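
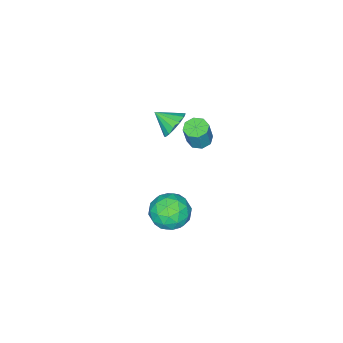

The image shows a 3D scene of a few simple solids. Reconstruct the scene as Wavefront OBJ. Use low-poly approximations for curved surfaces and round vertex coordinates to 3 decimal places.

v 2.905 3.714 -1.165
v 3.397 3.938 -2.018
v 3.083 2.122 -1.482
v 3.575 2.346 -2.335
v 4.003 2.536 -1.441
v 3.893 3.52 -1.245
v 2.587 2.54 -2.255
v 2.477 3.524 -2.059
v 3.2 3.213 -2.692
v 4.075 3.211 -2.188
v 2.405 2.849 -1.312
v 3.28 2.847 -0.808
v 3.135 3.966 -1.564
v 3.345 2.094 -1.936
v 3.596 2.206 -1.411
v 3.885 2.338 -1.912
v 3.427 3.72 -1.109
v 3.716 3.852 -1.61
v 4.072 3.028 -1.271
v 2.764 2.208 -1.89
v 3.053 2.34 -2.391
v 2.595 3.722 -1.588
v 2.884 3.854 -2.089
v 2.408 3.032 -2.229
v 3.309 3.672 -2.461
v 3.413 2.736 -2.647
v 2.833 2.849 -2.6
v 2.768 3.428 -2.485
v 3.823 3.67 -2.165
v 3.928 2.734 -2.351
v 4.179 2.846 -1.826
v 4.114 3.424 -1.71
v 3.707 3.244 -2.561
v 2.552 3.326 -1.149
v 2.657 2.39 -1.335
v 2.366 2.636 -1.79
v 2.301 3.214 -1.674
v 3.067 3.324 -0.853
v 3.171 2.388 -1.039
v 3.712 2.632 -1.015
v 3.647 3.211 -0.9
v 2.773 2.816 -0.939
v -2.819 -0.251 -3.436
v -2.365 -0.672 -3.554
v -1.987 -0.609 -2.322
v -2.441 -0.189 -2.204
v -2.218 -0.218 -3.622
v -1.84 -0.155 -2.39
v -2.423 0.217 -3.581
v -2.045 0.28 -2.349
v -2.86 0.377 -3.455
v -2.482 0.44 -2.224
v -3.273 0.169 -3.318
v -2.895 0.232 -2.086
v -3.42 -0.285 -3.25
v -3.042 -0.222 -2.018
v -3.215 -0.72 -3.291
v -2.837 -0.657 -2.059
v -2.778 -0.88 -3.416
v -2.4 -0.817 -2.185
v -1.938 -1.04 -2.178
v -1.365 -1.209 -2.74
v -1.622 -2.02 -1.562
v -1.169 -0.965 -2.453
v -1.179 -0.742 -2.092
v -1.392 -0.598 -1.755
v -1.751 -0.573 -1.531
v -2.161 -0.673 -1.48
v -2.51 -0.871 -1.616
v -2.707 -1.114 -1.903
v -2.697 -1.338 -2.264
v -2.484 -1.482 -2.602
v -2.124 -1.507 -2.826
v -1.715 -1.407 -2.877
f 1 38 17
f 38 12 41
f 17 41 6
f 38 41 17
f 1 17 13
f 17 6 18
f 13 18 2
f 17 18 13
f 1 13 22
f 13 2 23
f 22 23 8
f 13 23 22
f 1 22 34
f 22 8 37
f 34 37 11
f 22 37 34
f 1 34 38
f 34 11 42
f 38 42 12
f 34 42 38
f 2 18 29
f 18 6 32
f 29 32 10
f 18 32 29
f 6 41 19
f 41 12 40
f 19 40 5
f 41 40 19
f 12 42 39
f 42 11 35
f 39 35 3
f 42 35 39
f 11 37 36
f 37 8 24
f 36 24 7
f 37 24 36
f 8 23 28
f 23 2 25
f 28 25 9
f 23 25 28
f 4 30 16
f 30 10 31
f 16 31 5
f 30 31 16
f 4 16 14
f 16 5 15
f 14 15 3
f 16 15 14
f 4 14 21
f 14 3 20
f 21 20 7
f 14 20 21
f 4 21 26
f 21 7 27
f 26 27 9
f 21 27 26
f 4 26 30
f 26 9 33
f 30 33 10
f 26 33 30
f 5 31 19
f 31 10 32
f 19 32 6
f 31 32 19
f 3 15 39
f 15 5 40
f 39 40 12
f 15 40 39
f 7 20 36
f 20 3 35
f 36 35 11
f 20 35 36
f 9 27 28
f 27 7 24
f 28 24 8
f 27 24 28
f 10 33 29
f 33 9 25
f 29 25 2
f 33 25 29
f 44 43 47
f 44 47 45
f 45 47 48
f 45 48 46
f 47 43 49
f 47 49 48
f 48 49 50
f 48 50 46
f 49 43 51
f 49 51 50
f 50 51 52
f 50 52 46
f 51 43 53
f 51 53 52
f 52 53 54
f 52 54 46
f 53 43 55
f 53 55 54
f 54 55 56
f 54 56 46
f 55 43 57
f 55 57 56
f 56 57 58
f 56 58 46
f 57 43 59
f 57 59 58
f 58 59 60
f 58 60 46
f 59 43 44
f 59 44 60
f 60 44 45
f 60 45 46
f 62 61 64
f 62 64 63
f 64 61 65
f 64 65 63
f 65 61 66
f 65 66 63
f 66 61 67
f 66 67 63
f 67 61 68
f 67 68 63
f 68 61 69
f 68 69 63
f 69 61 70
f 69 70 63
f 70 61 71
f 70 71 63
f 71 61 72
f 71 72 63
f 72 61 73
f 72 73 63
f 73 61 74
f 73 74 63
f 74 61 62
f 74 62 63



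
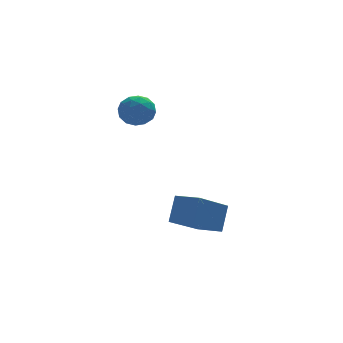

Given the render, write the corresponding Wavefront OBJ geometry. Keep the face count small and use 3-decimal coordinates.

v -0.679 -0.835 1.072
v -0.116 -0.386 1.418
v 0.236 -1.514 0.462
v 0.799 -1.065 0.808
v 0.368 -1.573 1.248
v -0.198 -1.153 1.625
v 0.318 -0.747 0.255
v -0.248 -0.327 0.632
v 0.501 -0.331 0.912
v 0.531 -0.842 1.526
v -0.411 -1.058 0.354
v -0.381 -1.569 0.968
v -0.478 -0.551 1.299
v 0.598 -1.349 0.581
v 0.344 -1.648 0.84
v 0.676 -1.384 1.043
v -0.526 -1.002 1.421
v -0.195 -0.738 1.624
v 0.089 -1.436 1.524
v 0.315 -1.162 0.256
v 0.646 -0.898 0.459
v -0.556 -0.516 0.837
v -0.224 -0.252 1.04
v 0.031 -0.464 0.356
v 0.215 -0.255 1.205
v 0.754 -0.654 0.846
v 0.471 -0.467 0.521
v 0.138 -0.22 0.743
v 0.234 -0.555 1.566
v 0.772 -0.954 1.207
v 0.518 -1.253 1.466
v 0.185 -1.006 1.688
v 0.596 -0.523 1.269
v -0.652 -0.946 0.673
v -0.114 -1.345 0.314
v -0.065 -0.894 0.192
v -0.398 -0.647 0.414
v -0.634 -1.246 1.034
v -0.095 -1.645 0.675
v -0.018 -1.68 1.137
v -0.351 -1.433 1.359
v -0.476 -1.377 0.611
v 1.096 -5.028 -3.498
v 1.53 -4.432 -2.439
v 0.389 -4.145 -3.705
v 0.823 -3.549 -2.647
v 2.537 -4.131 -4.593
v 2.971 -3.535 -3.535
v 1.83 -3.248 -4.801
v 2.264 -2.652 -3.742
f 1 38 17
f 38 12 41
f 17 41 6
f 38 41 17
f 1 17 13
f 17 6 18
f 13 18 2
f 17 18 13
f 1 13 22
f 13 2 23
f 22 23 8
f 13 23 22
f 1 22 34
f 22 8 37
f 34 37 11
f 22 37 34
f 1 34 38
f 34 11 42
f 38 42 12
f 34 42 38
f 2 18 29
f 18 6 32
f 29 32 10
f 18 32 29
f 6 41 19
f 41 12 40
f 19 40 5
f 41 40 19
f 12 42 39
f 42 11 35
f 39 35 3
f 42 35 39
f 11 37 36
f 37 8 24
f 36 24 7
f 37 24 36
f 8 23 28
f 23 2 25
f 28 25 9
f 23 25 28
f 4 30 16
f 30 10 31
f 16 31 5
f 30 31 16
f 4 16 14
f 16 5 15
f 14 15 3
f 16 15 14
f 4 14 21
f 14 3 20
f 21 20 7
f 14 20 21
f 4 21 26
f 21 7 27
f 26 27 9
f 21 27 26
f 4 26 30
f 26 9 33
f 30 33 10
f 26 33 30
f 5 31 19
f 31 10 32
f 19 32 6
f 31 32 19
f 3 15 39
f 15 5 40
f 39 40 12
f 15 40 39
f 7 20 36
f 20 3 35
f 36 35 11
f 20 35 36
f 9 27 28
f 27 7 24
f 28 24 8
f 27 24 28
f 10 33 29
f 33 9 25
f 29 25 2
f 33 25 29
f 44 46 43
f 47 44 43
f 43 46 45
f 45 47 43
f 44 50 46
f 48 44 47
f 48 50 44
f 46 50 45
f 49 47 45
f 45 50 49
f 49 48 47
f 50 48 49



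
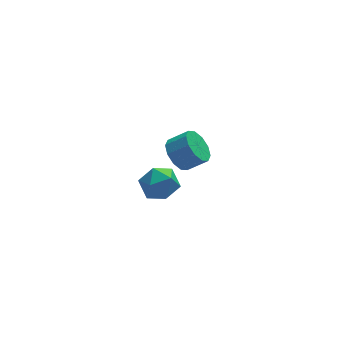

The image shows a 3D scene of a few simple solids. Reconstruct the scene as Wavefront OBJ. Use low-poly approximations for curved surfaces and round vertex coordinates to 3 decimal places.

v 2.43 2.793 -2.086
v 2.911 2.678 -2.74
v 3.712 2.431 -2.107
v 3.23 2.547 -1.454
v 2.95 3.164 -2.601
v 3.751 2.917 -1.968
v 2.791 3.508 -2.264
v 3.591 3.261 -1.632
v 2.493 3.579 -1.86
v 3.294 3.332 -1.228
v 2.171 3.35 -1.543
v 2.972 3.103 -0.91
v 1.948 2.909 -1.433
v 2.749 2.662 -0.8
v 1.909 2.423 -1.572
v 2.71 2.176 -0.939
v 2.069 2.079 -1.908
v 2.869 1.832 -1.276
v 2.366 2.008 -2.312
v 3.167 1.761 -1.68
v 2.688 2.237 -2.63
v 3.489 1.99 -1.997
v 0.066 -1.754 0.62
v 0.888 -1.679 0.784
v -0.068 -2.601 1.676
v 0.754 -2.526 1.84
v 0.238 -1.873 1.964
v 0.321 -1.349 1.312
v 0.499 -2.931 1.148
v 0.582 -2.407 0.496
v 1.155 -2.406 1.111
v 0.994 -1.752 1.615
v -0.174 -2.528 0.845
v -0.335 -1.874 1.349
f 2 1 5
f 2 5 3
f 3 5 6
f 3 6 4
f 5 1 7
f 5 7 6
f 6 7 8
f 6 8 4
f 7 1 9
f 7 9 8
f 8 9 10
f 8 10 4
f 9 1 11
f 9 11 10
f 10 11 12
f 10 12 4
f 11 1 13
f 11 13 12
f 12 13 14
f 12 14 4
f 13 1 15
f 13 15 14
f 14 15 16
f 14 16 4
f 15 1 17
f 15 17 16
f 16 17 18
f 16 18 4
f 17 1 19
f 17 19 18
f 18 19 20
f 18 20 4
f 19 1 21
f 19 21 20
f 20 21 22
f 20 22 4
f 21 1 2
f 21 2 22
f 22 2 3
f 22 3 4
f 23 34 28
f 23 28 24
f 23 24 30
f 23 30 33
f 23 33 34
f 24 28 32
f 28 34 27
f 34 33 25
f 33 30 29
f 30 24 31
f 26 32 27
f 26 27 25
f 26 25 29
f 26 29 31
f 26 31 32
f 27 32 28
f 25 27 34
f 29 25 33
f 31 29 30
f 32 31 24



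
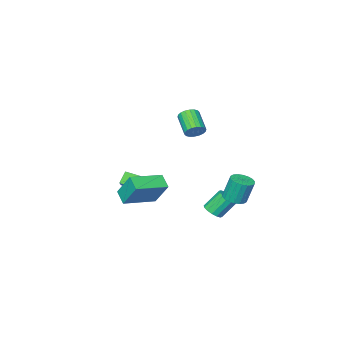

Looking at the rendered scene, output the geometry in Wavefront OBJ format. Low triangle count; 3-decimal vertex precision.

v 0.891 -0.092 -1.439
v 0.74 0.92 0.09
v 1.086 0.743 -1.972
v 0.935 1.755 -0.443
v 2.925 -0.335 -1.077
v 2.774 0.677 0.452
v 3.12 0.5 -1.61
v 2.969 1.512 -0.081
v -3.691 1.873 -2.793
v -3.019 2.171 -2.715
v -3.336 2.486 -1.189
v -4.009 2.187 -1.267
v -3.203 2.428 -2.806
v -3.52 2.743 -1.28
v -3.483 2.575 -2.895
v -3.801 2.89 -1.369
v -3.805 2.584 -2.963
v -4.123 2.899 -1.438
v -4.105 2.451 -2.998
v -4.422 2.766 -1.472
v -4.322 2.204 -2.992
v -4.64 2.519 -1.467
v -4.415 1.891 -2.947
v -4.732 2.206 -1.421
v -4.364 1.574 -2.871
v -4.681 1.889 -1.345
v -4.18 1.317 -2.78
v -4.497 1.632 -1.254
v -3.899 1.17 -2.691
v -4.217 1.485 -1.165
v -3.577 1.161 -2.622
v -3.895 1.476 -1.097
v -3.278 1.294 -2.588
v -3.595 1.609 -1.062
v -3.06 1.541 -2.593
v -3.378 1.856 -1.068
v -2.968 1.854 -2.639
v -3.285 2.169 -1.113
v 0.119 -1.853 -1.532
v 0.579 -1.343 -0.998
v 0.675 -1.656 -2.199
v 1.135 -1.147 -1.665
v 0.665 -2.593 -1.295
v 1.125 -2.084 -0.761
v 1.221 -2.397 -1.962
v 1.681 -1.887 -1.428
v -3.286 0.397 -4.394
v -2.776 0.255 -3.984
v -3.583 0.66 -2.837
v -4.094 0.803 -3.246
v -2.731 0.588 -4.07
v -3.539 0.993 -2.923
v -2.836 0.87 -4.243
v -3.643 1.275 -3.096
v -3.061 1.025 -4.456
v -3.868 1.43 -3.309
v -3.346 1.012 -4.653
v -4.154 1.417 -3.506
v -3.616 0.835 -4.78
v -4.423 1.24 -3.633
v -3.797 0.54 -4.803
v -4.604 0.945 -3.656
v -3.841 0.207 -4.717
v -4.649 0.612 -3.57
v -3.737 -0.075 -4.544
v -4.544 0.33 -3.397
v -3.512 -0.23 -4.331
v -4.319 0.175 -3.184
v -3.226 -0.217 -4.134
v -4.034 0.188 -2.987
v -2.957 -0.04 -4.007
v -3.764 0.365 -2.86
v -0.898 1.804 3.354
v -0.347 1.811 3.66
v -0.771 0.622 4.451
v -1.322 0.616 4.146
v -0.509 1.975 3.819
v -0.933 0.786 4.611
v -0.747 2.105 3.887
v -1.172 0.917 4.678
v -1.016 2.176 3.849
v -1.441 0.987 4.641
v -1.261 2.173 3.713
v -1.686 0.984 4.505
v -1.435 2.097 3.506
v -1.859 0.908 4.298
v -1.501 1.963 3.269
v -1.926 0.774 4.061
v -1.449 1.798 3.049
v -1.873 0.609 3.84
v -1.287 1.634 2.889
v -1.711 0.445 3.681
v -1.048 1.503 2.822
v -1.473 0.315 3.613
v -0.779 1.433 2.859
v -1.204 0.244 3.651
v -0.534 1.436 2.995
v -0.959 0.247 3.787
v -0.361 1.512 3.202
v -0.785 0.323 3.994
v -0.294 1.646 3.439
v -0.719 0.457 4.231
f 2 4 1
f 5 2 1
f 1 4 3
f 3 5 1
f 2 8 4
f 6 2 5
f 6 8 2
f 4 8 3
f 7 5 3
f 3 8 7
f 7 6 5
f 8 6 7
f 10 9 13
f 10 13 11
f 11 13 14
f 11 14 12
f 13 9 15
f 13 15 14
f 14 15 16
f 14 16 12
f 15 9 17
f 15 17 16
f 16 17 18
f 16 18 12
f 17 9 19
f 17 19 18
f 18 19 20
f 18 20 12
f 19 9 21
f 19 21 20
f 20 21 22
f 20 22 12
f 21 9 23
f 21 23 22
f 22 23 24
f 22 24 12
f 23 9 25
f 23 25 24
f 24 25 26
f 24 26 12
f 25 9 27
f 25 27 26
f 26 27 28
f 26 28 12
f 27 9 29
f 27 29 28
f 28 29 30
f 28 30 12
f 29 9 31
f 29 31 30
f 30 31 32
f 30 32 12
f 31 9 33
f 31 33 32
f 32 33 34
f 32 34 12
f 33 9 35
f 33 35 34
f 34 35 36
f 34 36 12
f 35 9 37
f 35 37 36
f 36 37 38
f 36 38 12
f 37 9 10
f 37 10 38
f 38 10 11
f 38 11 12
f 40 42 39
f 43 40 39
f 39 42 41
f 41 43 39
f 40 46 42
f 44 40 43
f 44 46 40
f 42 46 41
f 45 43 41
f 41 46 45
f 45 44 43
f 46 44 45
f 48 47 51
f 48 51 49
f 49 51 52
f 49 52 50
f 51 47 53
f 51 53 52
f 52 53 54
f 52 54 50
f 53 47 55
f 53 55 54
f 54 55 56
f 54 56 50
f 55 47 57
f 55 57 56
f 56 57 58
f 56 58 50
f 57 47 59
f 57 59 58
f 58 59 60
f 58 60 50
f 59 47 61
f 59 61 60
f 60 61 62
f 60 62 50
f 61 47 63
f 61 63 62
f 62 63 64
f 62 64 50
f 63 47 65
f 63 65 64
f 64 65 66
f 64 66 50
f 65 47 67
f 65 67 66
f 66 67 68
f 66 68 50
f 67 47 69
f 67 69 68
f 68 69 70
f 68 70 50
f 69 47 71
f 69 71 70
f 70 71 72
f 70 72 50
f 71 47 48
f 71 48 72
f 72 48 49
f 72 49 50
f 74 73 77
f 74 77 75
f 75 77 78
f 75 78 76
f 77 73 79
f 77 79 78
f 78 79 80
f 78 80 76
f 79 73 81
f 79 81 80
f 80 81 82
f 80 82 76
f 81 73 83
f 81 83 82
f 82 83 84
f 82 84 76
f 83 73 85
f 83 85 84
f 84 85 86
f 84 86 76
f 85 73 87
f 85 87 86
f 86 87 88
f 86 88 76
f 87 73 89
f 87 89 88
f 88 89 90
f 88 90 76
f 89 73 91
f 89 91 90
f 90 91 92
f 90 92 76
f 91 73 93
f 91 93 92
f 92 93 94
f 92 94 76
f 93 73 95
f 93 95 94
f 94 95 96
f 94 96 76
f 95 73 97
f 95 97 96
f 96 97 98
f 96 98 76
f 97 73 99
f 97 99 98
f 98 99 100
f 98 100 76
f 99 73 101
f 99 101 100
f 100 101 102
f 100 102 76
f 101 73 74
f 101 74 102
f 102 74 75
f 102 75 76



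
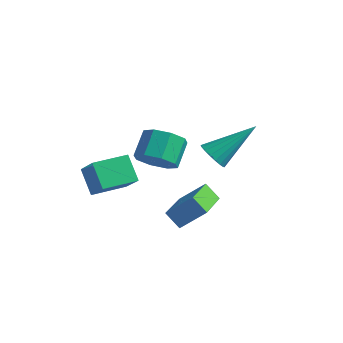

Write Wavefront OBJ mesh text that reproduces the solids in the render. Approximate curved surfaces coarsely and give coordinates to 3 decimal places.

v 0.825 -1.255 -1.289
v 1.379 -1.585 -0.72
v 1.089 -0.695 0.078
v 0.535 -0.365 -0.491
v 1.659 -1.139 -1.115
v 1.369 -0.249 -0.317
v 1.451 -0.761 -1.612
v 1.161 0.129 -0.814
v 0.876 -0.673 -1.92
v 0.586 0.217 -1.122
v 0.271 -0.925 -1.858
v -0.019 -0.035 -1.06
v -0.009 -1.371 -1.463
v -0.299 -0.481 -0.665
v 0.199 -1.749 -0.966
v -0.091 -0.859 -0.168
v 0.774 -1.837 -0.658
v 0.484 -0.947 0.14
v -0.957 -3.317 -1.414
v 0.003 -3.734 -0.469
v -0.416 -2.026 -1.393
v 0.543 -2.442 -0.448
v -0.203 -3.618 -2.312
v 0.756 -4.034 -1.367
v 0.337 -2.326 -2.291
v 1.297 -2.743 -1.346
v 2.711 -0.326 -0.674
v 3.18 -0.225 -1.111
v 3.569 1.086 0.574
v 2.978 -0.033 -1.189
v 2.723 0.1 -1.164
v 2.465 0.15 -1.042
v 2.256 0.105 -0.847
v 2.137 -0.026 -0.618
v 2.132 -0.215 -0.4
v 2.241 -0.427 -0.236
v 2.444 -0.618 -0.158
v 2.699 -0.752 -0.183
v 2.957 -0.801 -0.305
v 3.166 -0.756 -0.5
v 3.285 -0.626 -0.729
v 3.29 -0.436 -0.947
v 3.768 -4.184 -1.211
v 4.461 -3.571 -0.432
v 2.858 -2.353 -1.844
v 3.551 -1.74 -1.064
v 4.329 -4.1 -1.776
v 5.022 -3.487 -0.996
v 3.419 -2.269 -2.408
v 4.112 -1.656 -1.629
f 2 1 5
f 2 5 3
f 3 5 6
f 3 6 4
f 5 1 7
f 5 7 6
f 6 7 8
f 6 8 4
f 7 1 9
f 7 9 8
f 8 9 10
f 8 10 4
f 9 1 11
f 9 11 10
f 10 11 12
f 10 12 4
f 11 1 13
f 11 13 12
f 12 13 14
f 12 14 4
f 13 1 15
f 13 15 14
f 14 15 16
f 14 16 4
f 15 1 17
f 15 17 16
f 16 17 18
f 16 18 4
f 17 1 2
f 17 2 18
f 18 2 3
f 18 3 4
f 20 22 19
f 23 20 19
f 19 22 21
f 21 23 19
f 20 26 22
f 24 20 23
f 24 26 20
f 22 26 21
f 25 23 21
f 21 26 25
f 25 24 23
f 26 24 25
f 28 27 30
f 28 30 29
f 30 27 31
f 30 31 29
f 31 27 32
f 31 32 29
f 32 27 33
f 32 33 29
f 33 27 34
f 33 34 29
f 34 27 35
f 34 35 29
f 35 27 36
f 35 36 29
f 36 27 37
f 36 37 29
f 37 27 38
f 37 38 29
f 38 27 39
f 38 39 29
f 39 27 40
f 39 40 29
f 40 27 41
f 40 41 29
f 41 27 42
f 41 42 29
f 42 27 28
f 42 28 29
f 44 46 43
f 47 44 43
f 43 46 45
f 45 47 43
f 44 50 46
f 48 44 47
f 48 50 44
f 46 50 45
f 49 47 45
f 45 50 49
f 49 48 47
f 50 48 49



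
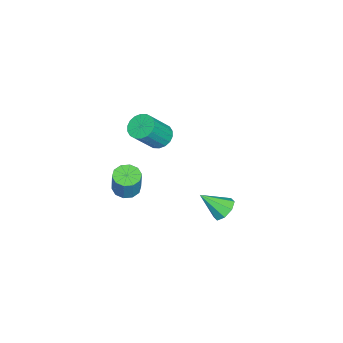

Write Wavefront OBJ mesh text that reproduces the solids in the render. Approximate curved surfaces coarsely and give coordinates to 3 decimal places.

v 0.703 4.145 -2.087
v 1.502 4.359 -2.011
v 0.937 2.855 -0.913
v 1.127 4.666 -1.6
v 0.504 4.668 -1.474
v -0.002 4.363 -1.708
v -0.095 3.931 -2.164
v 0.279 3.624 -2.575
v 0.902 3.622 -2.701
v 1.408 3.926 -2.467
v 2.746 -0.707 0.571
v 3.31 -0.223 0.335
v 3.778 -0.048 1.813
v 3.214 -0.533 2.049
v 2.917 0.04 0.429
v 3.385 0.215 1.907
v 2.459 0.018 0.577
v 2.926 0.192 2.054
v 2.11 -0.282 0.722
v 2.578 -0.107 2.2
v 2.004 -0.744 0.81
v 2.472 -0.569 2.288
v 2.182 -1.192 0.807
v 2.65 -1.017 2.285
v 2.575 -1.455 0.713
v 3.043 -1.28 2.191
v 3.034 -1.432 0.566
v 3.501 -1.258 2.043
v 3.382 -1.133 0.42
v 3.85 -0.958 1.898
v 3.488 -0.671 0.332
v 3.956 -0.496 1.81
v -4.399 -0.772 -1.143
v -3.721 -0.935 -1.68
v -2.602 -1.692 -0.033
v -3.281 -1.528 0.503
v -3.65 -0.569 -1.559
v -2.532 -1.326 0.088
v -3.728 -0.243 -1.357
v -2.61 -1 0.29
v -3.939 -0.022 -1.112
v -2.82 -0.779 0.535
v -4.241 0.051 -0.873
v -3.122 -0.706 0.774
v -4.574 -0.039 -0.688
v -3.456 -0.796 0.959
v -4.873 -0.274 -0.593
v -3.754 -1.031 1.054
v -5.078 -0.608 -0.607
v -3.959 -1.365 1.04
v -5.148 -0.974 -0.728
v -4.03 -1.731 0.919
v -5.07 -1.3 -0.93
v -3.952 -2.057 0.717
v -4.86 -1.521 -1.175
v -3.741 -2.278 0.472
v -4.558 -1.594 -1.414
v -3.439 -2.351 0.233
v -4.224 -1.504 -1.599
v -3.106 -2.261 0.048
v -3.926 -1.269 -1.694
v -2.807 -2.026 -0.047
f 2 1 4
f 2 4 3
f 4 1 5
f 4 5 3
f 5 1 6
f 5 6 3
f 6 1 7
f 6 7 3
f 7 1 8
f 7 8 3
f 8 1 9
f 8 9 3
f 9 1 10
f 9 10 3
f 10 1 2
f 10 2 3
f 12 11 15
f 12 15 13
f 13 15 16
f 13 16 14
f 15 11 17
f 15 17 16
f 16 17 18
f 16 18 14
f 17 11 19
f 17 19 18
f 18 19 20
f 18 20 14
f 19 11 21
f 19 21 20
f 20 21 22
f 20 22 14
f 21 11 23
f 21 23 22
f 22 23 24
f 22 24 14
f 23 11 25
f 23 25 24
f 24 25 26
f 24 26 14
f 25 11 27
f 25 27 26
f 26 27 28
f 26 28 14
f 27 11 29
f 27 29 28
f 28 29 30
f 28 30 14
f 29 11 31
f 29 31 30
f 30 31 32
f 30 32 14
f 31 11 12
f 31 12 32
f 32 12 13
f 32 13 14
f 34 33 37
f 34 37 35
f 35 37 38
f 35 38 36
f 37 33 39
f 37 39 38
f 38 39 40
f 38 40 36
f 39 33 41
f 39 41 40
f 40 41 42
f 40 42 36
f 41 33 43
f 41 43 42
f 42 43 44
f 42 44 36
f 43 33 45
f 43 45 44
f 44 45 46
f 44 46 36
f 45 33 47
f 45 47 46
f 46 47 48
f 46 48 36
f 47 33 49
f 47 49 48
f 48 49 50
f 48 50 36
f 49 33 51
f 49 51 50
f 50 51 52
f 50 52 36
f 51 33 53
f 51 53 52
f 52 53 54
f 52 54 36
f 53 33 55
f 53 55 54
f 54 55 56
f 54 56 36
f 55 33 57
f 55 57 56
f 56 57 58
f 56 58 36
f 57 33 59
f 57 59 58
f 58 59 60
f 58 60 36
f 59 33 61
f 59 61 60
f 60 61 62
f 60 62 36
f 61 33 34
f 61 34 62
f 62 34 35
f 62 35 36



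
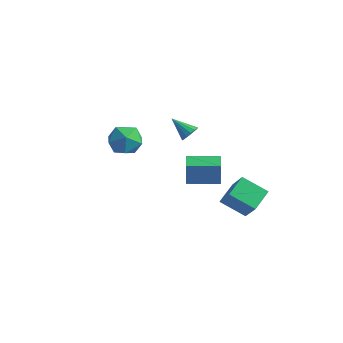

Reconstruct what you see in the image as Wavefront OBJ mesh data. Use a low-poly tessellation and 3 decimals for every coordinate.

v 2.174 -1.577 2.846
v 2.252 -1.68 4.25
v 3.477 -0.548 2.849
v 3.555 -0.651 4.253
v 2.705 -2.249 2.767
v 2.783 -2.352 4.171
v 4.008 -1.22 2.77
v 4.086 -1.323 4.174
v -0.172 1.675 2.814
v 0.086 1.923 3.245
v -1.288 1.565 3.546
v -0.034 2.14 3.094
v -0.191 2.232 2.869
v -0.343 2.175 2.629
v -0.449 1.985 2.438
v -0.481 1.711 2.348
v -0.43 1.428 2.383
v -0.31 1.211 2.533
v -0.153 1.118 2.759
v -0.001 1.175 2.999
v 0.105 1.366 3.19
v 0.137 1.64 3.28
v 3.07 2.113 -2.245
v 1.759 1.657 -1.491
v 2.964 3.321 -1.698
v 1.653 2.865 -0.944
v 4.087 1.555 -0.816
v 2.776 1.099 -0.062
v 3.981 2.763 -0.269
v 2.67 2.307 0.485
v -3.957 1.085 1.932
v -3.047 0.884 2.42
v -3.653 -0.184 0.84
v -2.743 -0.385 1.328
v -3.655 -0.585 1.812
v -3.843 0.199 2.487
v -2.857 0.501 0.773
v -3.045 1.285 1.448
v -2.368 0.522 1.703
v -2.861 -0.148 2.346
v -3.839 0.848 0.914
v -4.332 0.178 1.557
f 2 4 1
f 5 2 1
f 1 4 3
f 3 5 1
f 2 8 4
f 6 2 5
f 6 8 2
f 4 8 3
f 7 5 3
f 3 8 7
f 7 6 5
f 8 6 7
f 10 9 12
f 10 12 11
f 12 9 13
f 12 13 11
f 13 9 14
f 13 14 11
f 14 9 15
f 14 15 11
f 15 9 16
f 15 16 11
f 16 9 17
f 16 17 11
f 17 9 18
f 17 18 11
f 18 9 19
f 18 19 11
f 19 9 20
f 19 20 11
f 20 9 21
f 20 21 11
f 21 9 22
f 21 22 11
f 22 9 10
f 22 10 11
f 24 26 23
f 27 24 23
f 23 26 25
f 25 27 23
f 24 30 26
f 28 24 27
f 28 30 24
f 26 30 25
f 29 27 25
f 25 30 29
f 29 28 27
f 30 28 29
f 31 42 36
f 31 36 32
f 31 32 38
f 31 38 41
f 31 41 42
f 32 36 40
f 36 42 35
f 42 41 33
f 41 38 37
f 38 32 39
f 34 40 35
f 34 35 33
f 34 33 37
f 34 37 39
f 34 39 40
f 35 40 36
f 33 35 42
f 37 33 41
f 39 37 38
f 40 39 32



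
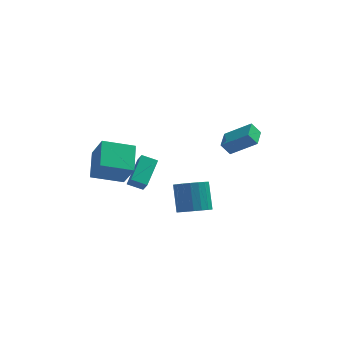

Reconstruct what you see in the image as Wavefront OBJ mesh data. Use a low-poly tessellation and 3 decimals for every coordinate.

v -4.609 -2.053 0.697
v -4.648 -0.362 1.563
v -2.755 -1.702 0.096
v -2.794 -0.012 0.962
v -3.946 -2.848 2.278
v -3.985 -1.158 3.144
v -2.092 -2.498 1.677
v -2.131 -0.807 2.543
v 1.258 -2.56 -1.57
v 1.714 -1.797 -2.071
v 1.458 -0.658 -0.572
v 1.002 -1.42 -0.07
v 1.277 -1.746 -2.184
v 1.021 -0.607 -0.685
v 0.837 -1.856 -2.176
v 0.581 -0.717 -0.677
v 0.48 -2.105 -2.048
v 0.224 -0.966 -0.549
v 0.277 -2.444 -1.824
v 0.021 -1.305 -0.325
v 0.269 -2.807 -1.551
v 0.013 -1.667 -0.052
v 0.456 -3.12 -1.281
v 0.2 -1.981 0.218
v 0.802 -3.322 -1.068
v 0.546 -2.183 0.431
v 1.239 -3.373 -0.955
v 0.983 -2.234 0.544
v 1.679 -3.263 -0.963
v 1.423 -2.124 0.536
v 2.036 -3.014 -1.091
v 1.78 -1.875 0.408
v 2.239 -2.675 -1.315
v 1.983 -1.536 0.184
v 2.247 -2.313 -1.588
v 1.991 -1.173 -0.089
v 2.06 -1.999 -1.858
v 1.804 -0.86 -0.359
v -2.775 0.44 -1.632
v -2.502 -0.03 -0.889
v -2.267 2.18 -0.717
v -1.994 1.71 0.025
v -1.826 0.37 -2.025
v -1.553 -0.1 -1.283
v -1.318 2.11 -1.111
v -1.045 1.64 -0.368
v 3.119 1.54 0.415
v 2.566 1.547 1.15
v 3.294 2.802 0.535
v 2.742 2.809 1.271
v 4.678 1.211 1.589
v 4.126 1.218 2.325
v 4.854 2.473 1.71
v 4.301 2.48 2.445
f 2 4 1
f 5 2 1
f 1 4 3
f 3 5 1
f 2 8 4
f 6 2 5
f 6 8 2
f 4 8 3
f 7 5 3
f 3 8 7
f 7 6 5
f 8 6 7
f 10 9 13
f 10 13 11
f 11 13 14
f 11 14 12
f 13 9 15
f 13 15 14
f 14 15 16
f 14 16 12
f 15 9 17
f 15 17 16
f 16 17 18
f 16 18 12
f 17 9 19
f 17 19 18
f 18 19 20
f 18 20 12
f 19 9 21
f 19 21 20
f 20 21 22
f 20 22 12
f 21 9 23
f 21 23 22
f 22 23 24
f 22 24 12
f 23 9 25
f 23 25 24
f 24 25 26
f 24 26 12
f 25 9 27
f 25 27 26
f 26 27 28
f 26 28 12
f 27 9 29
f 27 29 28
f 28 29 30
f 28 30 12
f 29 9 31
f 29 31 30
f 30 31 32
f 30 32 12
f 31 9 33
f 31 33 32
f 32 33 34
f 32 34 12
f 33 9 35
f 33 35 34
f 34 35 36
f 34 36 12
f 35 9 37
f 35 37 36
f 36 37 38
f 36 38 12
f 37 9 10
f 37 10 38
f 38 10 11
f 38 11 12
f 40 42 39
f 43 40 39
f 39 42 41
f 41 43 39
f 40 46 42
f 44 40 43
f 44 46 40
f 42 46 41
f 45 43 41
f 41 46 45
f 45 44 43
f 46 44 45
f 48 50 47
f 51 48 47
f 47 50 49
f 49 51 47
f 48 54 50
f 52 48 51
f 52 54 48
f 50 54 49
f 53 51 49
f 49 54 53
f 53 52 51
f 54 52 53



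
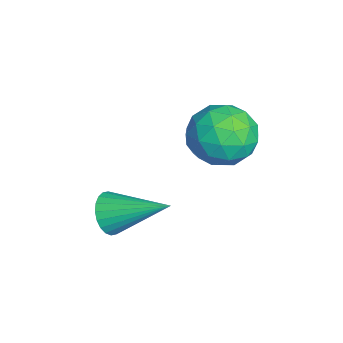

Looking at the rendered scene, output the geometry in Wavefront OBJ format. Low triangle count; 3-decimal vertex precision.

v 0.364 0.109 0.515
v 1.053 0.404 -0.238
v 1.507 -1.024 1.118
v 2.196 -0.729 0.365
v 1.951 -0.06 1.152
v 1.245 0.64 0.78
v 1.315 -1.26 0.1
v 0.609 -0.56 -0.272
v 1.64 -0.443 -0.494
v 2.034 0.299 0.156
v 0.526 -0.919 0.724
v 0.92 -0.177 1.374
v 0.608 0.356 0.086
v 1.952 -0.976 0.794
v 1.808 -0.583 1.257
v 2.213 -0.409 0.814
v 0.721 0.495 0.684
v 1.126 0.668 0.241
v 1.654 0.396 1.058
v 1.434 -1.288 0.639
v 1.839 -1.115 0.196
v 0.347 -0.211 0.066
v 0.752 -0.037 -0.377
v 0.906 -1.016 -0.178
v 1.358 0.031 -0.507
v 2.03 -0.635 -0.153
v 1.512 -0.947 -0.309
v 1.097 -0.535 -0.527
v 1.59 0.468 -0.125
v 2.261 -0.198 0.229
v 2.118 0.195 0.691
v 1.703 0.607 0.473
v 1.935 -0.03 -0.276
v 0.299 -0.422 0.651
v 0.97 -1.088 1.005
v 0.857 -1.227 0.407
v 0.442 -0.815 0.189
v 0.53 0.015 1.033
v 1.202 -0.651 1.387
v 1.463 -0.085 1.407
v 1.048 0.327 1.189
v 0.625 -0.59 1.156
v 1.66 -3.35 -2.458
v 2.21 -3.33 -2.906
v 2.3 -1.73 -1.602
v 2.022 -3.182 -3.045
v 1.779 -3.06 -3.095
v 1.517 -2.981 -3.048
v 1.278 -2.959 -2.911
v 1.096 -2.996 -2.705
v 1 -3.087 -2.461
v 1.005 -3.218 -2.217
v 1.11 -3.369 -2.01
v 1.298 -3.517 -1.87
v 1.541 -3.639 -1.821
v 1.803 -3.718 -1.868
v 2.043 -3.74 -2.005
v 2.224 -3.703 -2.211
v 2.32 -3.612 -2.454
v 2.315 -3.481 -2.698
f 1 38 17
f 38 12 41
f 17 41 6
f 38 41 17
f 1 17 13
f 17 6 18
f 13 18 2
f 17 18 13
f 1 13 22
f 13 2 23
f 22 23 8
f 13 23 22
f 1 22 34
f 22 8 37
f 34 37 11
f 22 37 34
f 1 34 38
f 34 11 42
f 38 42 12
f 34 42 38
f 2 18 29
f 18 6 32
f 29 32 10
f 18 32 29
f 6 41 19
f 41 12 40
f 19 40 5
f 41 40 19
f 12 42 39
f 42 11 35
f 39 35 3
f 42 35 39
f 11 37 36
f 37 8 24
f 36 24 7
f 37 24 36
f 8 23 28
f 23 2 25
f 28 25 9
f 23 25 28
f 4 30 16
f 30 10 31
f 16 31 5
f 30 31 16
f 4 16 14
f 16 5 15
f 14 15 3
f 16 15 14
f 4 14 21
f 14 3 20
f 21 20 7
f 14 20 21
f 4 21 26
f 21 7 27
f 26 27 9
f 21 27 26
f 4 26 30
f 26 9 33
f 30 33 10
f 26 33 30
f 5 31 19
f 31 10 32
f 19 32 6
f 31 32 19
f 3 15 39
f 15 5 40
f 39 40 12
f 15 40 39
f 7 20 36
f 20 3 35
f 36 35 11
f 20 35 36
f 9 27 28
f 27 7 24
f 28 24 8
f 27 24 28
f 10 33 29
f 33 9 25
f 29 25 2
f 33 25 29
f 44 43 46
f 44 46 45
f 46 43 47
f 46 47 45
f 47 43 48
f 47 48 45
f 48 43 49
f 48 49 45
f 49 43 50
f 49 50 45
f 50 43 51
f 50 51 45
f 51 43 52
f 51 52 45
f 52 43 53
f 52 53 45
f 53 43 54
f 53 54 45
f 54 43 55
f 54 55 45
f 55 43 56
f 55 56 45
f 56 43 57
f 56 57 45
f 57 43 58
f 57 58 45
f 58 43 59
f 58 59 45
f 59 43 60
f 59 60 45
f 60 43 44
f 60 44 45



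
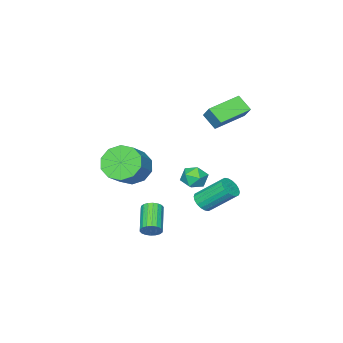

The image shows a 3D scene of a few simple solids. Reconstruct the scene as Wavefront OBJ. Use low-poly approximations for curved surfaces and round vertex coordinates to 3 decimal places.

v -2.474 0.93 3.19
v -2.481 0.136 3.847
v -2.233 1.541 3.931
v -2.24 0.747 4.588
v -0.68 0.633 2.852
v -0.687 -0.161 3.509
v -0.439 1.244 3.593
v -0.446 0.45 4.25
v -1.191 -0.608 -3.014
v -0.654 -0.248 -3.077
v -1.331 0.988 -1.789
v -1.869 0.628 -1.726
v -0.83 -0.136 -3.277
v -1.507 1.1 -1.989
v -1.078 -0.118 -3.425
v -1.755 1.119 -2.137
v -1.348 -0.196 -3.492
v -2.025 1.04 -2.203
v -1.588 -0.357 -3.464
v -2.265 0.88 -2.175
v -1.748 -0.567 -3.347
v -2.425 0.67 -2.058
v -1.799 -0.785 -3.164
v -2.476 0.452 -1.875
v -1.729 -0.968 -2.951
v -2.406 0.268 -1.663
v -1.553 -1.08 -2.751
v -2.23 0.156 -1.463
v -1.305 -1.099 -2.603
v -1.982 0.138 -1.315
v -1.035 -1.02 -2.537
v -1.712 0.216 -1.248
v -0.795 -0.86 -2.565
v -1.472 0.377 -1.276
v -0.635 -0.65 -2.682
v -1.312 0.587 -1.393
v -0.584 -0.432 -2.865
v -1.261 0.805 -1.576
v 2.723 -1.614 0.694
v 3.2 -1.135 -0.123
v 4.395 -0.667 0.85
v 3.917 -1.146 1.666
v 2.799 -0.701 0.16
v 3.994 -0.233 1.133
v 2.369 -0.616 0.647
v 3.564 -0.148 1.62
v 2.074 -0.912 1.152
v 3.269 -0.444 2.125
v 2.027 -1.476 1.481
v 3.221 -1.008 2.454
v 2.245 -2.093 1.51
v 3.44 -1.625 2.483
v 2.646 -2.527 1.227
v 3.841 -2.059 2.2
v 3.076 -2.612 0.74
v 4.271 -2.144 1.713
v 3.371 -2.316 0.235
v 4.566 -1.848 1.208
v 3.419 -1.752 -0.094
v 4.613 -1.284 0.879
v 1.141 1.929 0.916
v 1.572 2.012 0.325
v 1.668 0.888 1.155
v 2.099 0.971 0.564
v 2.188 1.41 1.148
v 1.862 2.053 1
v 1.378 0.847 0.48
v 1.052 1.49 0.332
v 1.718 1.343 0.055
v 2.218 1.69 0.468
v 1.022 1.21 1.012
v 1.522 1.557 1.425
v 3.979 0.911 -2.153
v 4.288 0.931 -1.699
v 3.25 -0.032 -0.952
v 2.941 -0.051 -1.407
v 4.134 1.119 -1.668
v 3.097 0.157 -0.922
v 3.95 1.267 -1.734
v 2.913 0.304 -0.988
v 3.772 1.344 -1.883
v 2.734 0.381 -1.137
v 3.634 1.335 -2.085
v 2.597 0.372 -1.339
v 3.565 1.242 -2.301
v 2.528 0.28 -1.555
v 3.578 1.084 -2.488
v 2.54 0.122 -1.741
v 3.67 0.892 -2.608
v 2.632 -0.071 -1.861
v 3.823 0.703 -2.638
v 2.786 -0.259 -1.892
v 4.007 0.556 -2.572
v 2.97 -0.407 -1.826
v 4.186 0.479 -2.423
v 3.148 -0.484 -1.677
v 4.323 0.488 -2.221
v 3.286 -0.475 -1.475
v 4.392 0.58 -2.005
v 3.355 -0.382 -1.259
v 4.38 0.738 -1.819
v 3.342 -0.224 -1.072
f 2 4 1
f 5 2 1
f 1 4 3
f 3 5 1
f 2 8 4
f 6 2 5
f 6 8 2
f 4 8 3
f 7 5 3
f 3 8 7
f 7 6 5
f 8 6 7
f 10 9 13
f 10 13 11
f 11 13 14
f 11 14 12
f 13 9 15
f 13 15 14
f 14 15 16
f 14 16 12
f 15 9 17
f 15 17 16
f 16 17 18
f 16 18 12
f 17 9 19
f 17 19 18
f 18 19 20
f 18 20 12
f 19 9 21
f 19 21 20
f 20 21 22
f 20 22 12
f 21 9 23
f 21 23 22
f 22 23 24
f 22 24 12
f 23 9 25
f 23 25 24
f 24 25 26
f 24 26 12
f 25 9 27
f 25 27 26
f 26 27 28
f 26 28 12
f 27 9 29
f 27 29 28
f 28 29 30
f 28 30 12
f 29 9 31
f 29 31 30
f 30 31 32
f 30 32 12
f 31 9 33
f 31 33 32
f 32 33 34
f 32 34 12
f 33 9 35
f 33 35 34
f 34 35 36
f 34 36 12
f 35 9 37
f 35 37 36
f 36 37 38
f 36 38 12
f 37 9 10
f 37 10 38
f 38 10 11
f 38 11 12
f 40 39 43
f 40 43 41
f 41 43 44
f 41 44 42
f 43 39 45
f 43 45 44
f 44 45 46
f 44 46 42
f 45 39 47
f 45 47 46
f 46 47 48
f 46 48 42
f 47 39 49
f 47 49 48
f 48 49 50
f 48 50 42
f 49 39 51
f 49 51 50
f 50 51 52
f 50 52 42
f 51 39 53
f 51 53 52
f 52 53 54
f 52 54 42
f 53 39 55
f 53 55 54
f 54 55 56
f 54 56 42
f 55 39 57
f 55 57 56
f 56 57 58
f 56 58 42
f 57 39 59
f 57 59 58
f 58 59 60
f 58 60 42
f 59 39 40
f 59 40 60
f 60 40 41
f 60 41 42
f 61 72 66
f 61 66 62
f 61 62 68
f 61 68 71
f 61 71 72
f 62 66 70
f 66 72 65
f 72 71 63
f 71 68 67
f 68 62 69
f 64 70 65
f 64 65 63
f 64 63 67
f 64 67 69
f 64 69 70
f 65 70 66
f 63 65 72
f 67 63 71
f 69 67 68
f 70 69 62
f 74 73 77
f 74 77 75
f 75 77 78
f 75 78 76
f 77 73 79
f 77 79 78
f 78 79 80
f 78 80 76
f 79 73 81
f 79 81 80
f 80 81 82
f 80 82 76
f 81 73 83
f 81 83 82
f 82 83 84
f 82 84 76
f 83 73 85
f 83 85 84
f 84 85 86
f 84 86 76
f 85 73 87
f 85 87 86
f 86 87 88
f 86 88 76
f 87 73 89
f 87 89 88
f 88 89 90
f 88 90 76
f 89 73 91
f 89 91 90
f 90 91 92
f 90 92 76
f 91 73 93
f 91 93 92
f 92 93 94
f 92 94 76
f 93 73 95
f 93 95 94
f 94 95 96
f 94 96 76
f 95 73 97
f 95 97 96
f 96 97 98
f 96 98 76
f 97 73 99
f 97 99 98
f 98 99 100
f 98 100 76
f 99 73 101
f 99 101 100
f 100 101 102
f 100 102 76
f 101 73 74
f 101 74 102
f 102 74 75
f 102 75 76



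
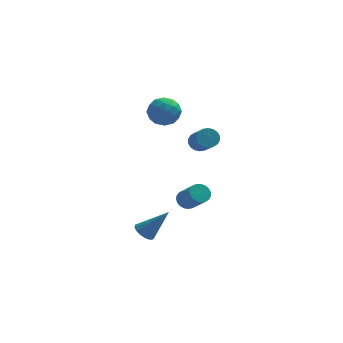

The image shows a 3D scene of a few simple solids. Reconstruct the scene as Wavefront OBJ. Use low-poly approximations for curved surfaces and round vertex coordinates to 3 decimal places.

v -0.582 0.131 2.068
v -0.284 0.56 2.488
v 0.12 -0.722 3.512
v -0.178 -1.151 3.092
v -0.564 0.552 2.588
v -0.161 -0.73 3.613
v -0.848 0.461 2.586
v -0.445 -0.821 3.611
v -1.079 0.305 2.481
v -0.676 -0.977 3.506
v -1.212 0.114 2.295
v -0.808 -1.168 3.319
v -1.22 -0.074 2.063
v -0.816 -1.356 3.087
v -1.101 -0.221 1.832
v -0.698 -1.503 2.856
v -0.88 -0.298 1.648
v -0.476 -1.58 2.672
v -0.599 -0.29 1.547
v -0.196 -1.572 2.572
v -0.315 -0.199 1.549
v 0.088 -1.481 2.574
v -0.084 -0.043 1.654
v 0.319 -1.325 2.679
v 0.048 0.148 1.841
v 0.452 -1.134 2.865
v 0.056 0.336 2.073
v 0.46 -0.946 3.097
v -0.062 0.483 2.304
v 0.341 -0.799 3.328
v -2.551 2.309 3.834
v -1.698 1.809 3.544
v -3.302 0.851 4.136
v -2.449 0.351 3.846
v -2.454 0.899 4.719
v -1.99 1.8 4.532
v -3.01 0.86 3.148
v -2.546 1.761 2.961
v -1.982 0.914 3.12
v -1.638 0.938 4.091
v -3.362 1.722 3.589
v -3.018 1.746 4.56
v -2.058 2.187 3.662
v -2.942 0.473 4.018
v -2.945 0.795 4.531
v -2.443 0.501 4.36
v -2.23 2.181 4.243
v -1.728 1.888 4.073
v -2.173 1.353 4.764
v -3.272 0.772 3.607
v -2.77 0.479 3.437
v -2.557 2.159 3.32
v -2.055 1.865 3.149
v -2.827 1.307 2.916
v -1.724 1.367 3.243
v -2.165 0.51 3.421
v -2.495 0.809 3.01
v -2.222 1.338 2.9
v -1.522 1.381 3.814
v -1.963 0.524 3.991
v -1.966 0.846 4.504
v -1.693 1.376 4.395
v -1.689 0.855 3.564
v -3.037 2.136 3.689
v -3.478 1.279 3.866
v -3.307 1.284 3.285
v -3.034 1.814 3.176
v -2.835 2.15 4.259
v -3.276 1.293 4.437
v -2.778 1.322 4.78
v -2.505 1.851 4.67
v -3.311 1.805 4.116
v -3.699 -2.19 -3.716
v -3.167 -2.258 -4.165
v -2.361 -2.23 -2.124
v -3.199 -1.926 -4.129
v -3.347 -1.655 -3.999
v -3.575 -1.506 -3.803
v -3.831 -1.514 -3.588
v -4.057 -1.677 -3.402
v -4.201 -1.957 -3.288
v -4.231 -2.29 -3.272
v -4.138 -2.601 -3.358
v -3.945 -2.817 -3.525
v -3.695 -2.889 -3.737
v -3.447 -2.801 -3.944
v -3.256 -2.573 -4.098
v -1.185 2.35 -4.009
v -0.866 2.007 -4.502
v -0.156 0.947 -3.304
v -0.475 1.29 -2.811
v -0.677 2.207 -4.437
v 0.034 1.147 -3.24
v -0.575 2.432 -4.298
v 0.135 1.372 -3.101
v -0.58 2.642 -4.109
v 0.131 1.582 -2.912
v -0.688 2.802 -3.903
v 0.022 1.742 -2.706
v -0.883 2.884 -3.715
v -0.173 1.824 -2.518
v -1.13 2.873 -3.578
v -0.42 1.813 -2.381
v -1.387 2.772 -3.515
v -0.676 1.712 -2.318
v -1.608 2.598 -3.538
v -0.898 1.538 -2.34
v -1.757 2.381 -3.642
v -1.046 1.321 -2.444
v -1.807 2.159 -3.809
v -1.096 1.099 -2.612
v -1.749 1.97 -4.011
v -1.038 0.909 -2.814
v -1.594 1.846 -4.213
v -0.883 0.786 -3.015
v -1.368 1.81 -4.379
v -0.657 0.749 -3.182
v -1.111 1.867 -4.481
v -0.4 0.806 -3.284
f 2 1 5
f 2 5 3
f 3 5 6
f 3 6 4
f 5 1 7
f 5 7 6
f 6 7 8
f 6 8 4
f 7 1 9
f 7 9 8
f 8 9 10
f 8 10 4
f 9 1 11
f 9 11 10
f 10 11 12
f 10 12 4
f 11 1 13
f 11 13 12
f 12 13 14
f 12 14 4
f 13 1 15
f 13 15 14
f 14 15 16
f 14 16 4
f 15 1 17
f 15 17 16
f 16 17 18
f 16 18 4
f 17 1 19
f 17 19 18
f 18 19 20
f 18 20 4
f 19 1 21
f 19 21 20
f 20 21 22
f 20 22 4
f 21 1 23
f 21 23 22
f 22 23 24
f 22 24 4
f 23 1 25
f 23 25 24
f 24 25 26
f 24 26 4
f 25 1 27
f 25 27 26
f 26 27 28
f 26 28 4
f 27 1 29
f 27 29 28
f 28 29 30
f 28 30 4
f 29 1 2
f 29 2 30
f 30 2 3
f 30 3 4
f 31 68 47
f 68 42 71
f 47 71 36
f 68 71 47
f 31 47 43
f 47 36 48
f 43 48 32
f 47 48 43
f 31 43 52
f 43 32 53
f 52 53 38
f 43 53 52
f 31 52 64
f 52 38 67
f 64 67 41
f 52 67 64
f 31 64 68
f 64 41 72
f 68 72 42
f 64 72 68
f 32 48 59
f 48 36 62
f 59 62 40
f 48 62 59
f 36 71 49
f 71 42 70
f 49 70 35
f 71 70 49
f 42 72 69
f 72 41 65
f 69 65 33
f 72 65 69
f 41 67 66
f 67 38 54
f 66 54 37
f 67 54 66
f 38 53 58
f 53 32 55
f 58 55 39
f 53 55 58
f 34 60 46
f 60 40 61
f 46 61 35
f 60 61 46
f 34 46 44
f 46 35 45
f 44 45 33
f 46 45 44
f 34 44 51
f 44 33 50
f 51 50 37
f 44 50 51
f 34 51 56
f 51 37 57
f 56 57 39
f 51 57 56
f 34 56 60
f 56 39 63
f 60 63 40
f 56 63 60
f 35 61 49
f 61 40 62
f 49 62 36
f 61 62 49
f 33 45 69
f 45 35 70
f 69 70 42
f 45 70 69
f 37 50 66
f 50 33 65
f 66 65 41
f 50 65 66
f 39 57 58
f 57 37 54
f 58 54 38
f 57 54 58
f 40 63 59
f 63 39 55
f 59 55 32
f 63 55 59
f 74 73 76
f 74 76 75
f 76 73 77
f 76 77 75
f 77 73 78
f 77 78 75
f 78 73 79
f 78 79 75
f 79 73 80
f 79 80 75
f 80 73 81
f 80 81 75
f 81 73 82
f 81 82 75
f 82 73 83
f 82 83 75
f 83 73 84
f 83 84 75
f 84 73 85
f 84 85 75
f 85 73 86
f 85 86 75
f 86 73 87
f 86 87 75
f 87 73 74
f 87 74 75
f 89 88 92
f 89 92 90
f 90 92 93
f 90 93 91
f 92 88 94
f 92 94 93
f 93 94 95
f 93 95 91
f 94 88 96
f 94 96 95
f 95 96 97
f 95 97 91
f 96 88 98
f 96 98 97
f 97 98 99
f 97 99 91
f 98 88 100
f 98 100 99
f 99 100 101
f 99 101 91
f 100 88 102
f 100 102 101
f 101 102 103
f 101 103 91
f 102 88 104
f 102 104 103
f 103 104 105
f 103 105 91
f 104 88 106
f 104 106 105
f 105 106 107
f 105 107 91
f 106 88 108
f 106 108 107
f 107 108 109
f 107 109 91
f 108 88 110
f 108 110 109
f 109 110 111
f 109 111 91
f 110 88 112
f 110 112 111
f 111 112 113
f 111 113 91
f 112 88 114
f 112 114 113
f 113 114 115
f 113 115 91
f 114 88 116
f 114 116 115
f 115 116 117
f 115 117 91
f 116 88 118
f 116 118 117
f 117 118 119
f 117 119 91
f 118 88 89
f 118 89 119
f 119 89 90
f 119 90 91



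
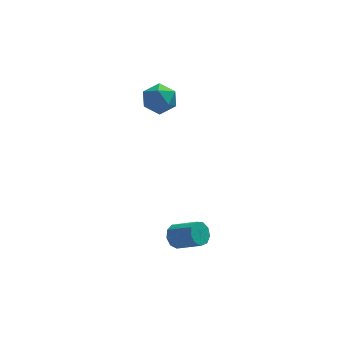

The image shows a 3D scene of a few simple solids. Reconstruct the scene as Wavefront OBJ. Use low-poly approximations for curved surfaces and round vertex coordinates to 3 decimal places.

v -1.285 3.185 2.278
v -0.655 2.582 2.14
v -2.045 2.638 1.2
v -1.415 2.035 1.062
v -1.911 1.997 1.792
v -1.441 2.335 2.458
v -1.259 2.885 0.882
v -0.789 3.223 1.548
v -0.639 2.396 1.277
v -1.042 1.847 1.84
v -1.658 3.373 1.5
v -2.061 2.824 2.063
v -1.27 -2.707 -3.298
v -0.833 -2.526 -3.699
v 0.127 -3.212 -2.963
v -0.31 -3.393 -2.562
v -0.869 -2.242 -3.386
v 0.09 -2.928 -2.65
v -1.093 -2.175 -3.032
v -0.134 -2.861 -2.296
v -1.4 -2.358 -2.802
v -0.441 -3.044 -2.067
v -1.645 -2.704 -2.805
v -0.686 -3.389 -2.069
v -1.715 -3.051 -3.038
v -0.756 -3.737 -2.302
v -1.576 -3.237 -3.392
v -0.617 -3.923 -2.657
v -1.294 -3.176 -3.703
v -0.335 -3.862 -2.967
v -1 -2.895 -3.824
v -0.041 -3.581 -3.088
f 1 12 6
f 1 6 2
f 1 2 8
f 1 8 11
f 1 11 12
f 2 6 10
f 6 12 5
f 12 11 3
f 11 8 7
f 8 2 9
f 4 10 5
f 4 5 3
f 4 3 7
f 4 7 9
f 4 9 10
f 5 10 6
f 3 5 12
f 7 3 11
f 9 7 8
f 10 9 2
f 14 13 17
f 14 17 15
f 15 17 18
f 15 18 16
f 17 13 19
f 17 19 18
f 18 19 20
f 18 20 16
f 19 13 21
f 19 21 20
f 20 21 22
f 20 22 16
f 21 13 23
f 21 23 22
f 22 23 24
f 22 24 16
f 23 13 25
f 23 25 24
f 24 25 26
f 24 26 16
f 25 13 27
f 25 27 26
f 26 27 28
f 26 28 16
f 27 13 29
f 27 29 28
f 28 29 30
f 28 30 16
f 29 13 31
f 29 31 30
f 30 31 32
f 30 32 16
f 31 13 14
f 31 14 32
f 32 14 15
f 32 15 16



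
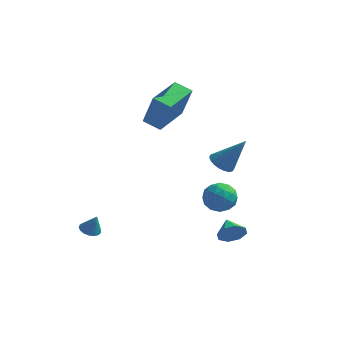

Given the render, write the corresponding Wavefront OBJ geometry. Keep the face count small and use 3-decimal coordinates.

v -2.032 2.84 2.651
v -1.371 2.543 4.58
v -1.599 4.989 2.833
v -0.937 4.692 4.761
v -1.023 2.668 2.279
v -0.361 2.371 4.207
v -0.589 4.817 2.46
v 0.072 4.52 4.389
v 3.128 -0.1 2.168
v 3.727 -0.283 1.774
v 4.272 0.14 3.792
v 3.717 0.022 1.736
v 3.605 0.306 1.773
v 3.411 0.52 1.878
v 3.167 0.627 2.034
v 2.918 0.608 2.212
v 2.704 0.467 2.383
v 2.564 0.228 2.517
v 2.522 -0.068 2.591
v 2.584 -0.369 2.591
v 2.741 -0.624 2.518
v 2.964 -0.788 2.385
v 3.216 -0.833 2.214
v 3.453 -0.751 2.036
v 3.634 -0.557 1.88
v 2.289 -0.503 -0.208
v 2.849 -0.11 -0.847
v 3.491 -0.79 0.667
v 4.051 -0.397 0.028
v 3.456 0.133 0.518
v 2.713 0.311 -0.022
v 3.627 -1.211 -0.158
v 2.884 -1.033 -0.698
v 3.675 -0.548 -0.816
v 3.57 0.283 -0.398
v 2.77 -1.183 0.218
v 2.665 -0.352 0.636
v 2.464 -0.281 -0.604
v 3.876 -0.619 0.424
v 3.527 -0.307 0.713
v 3.856 -0.076 0.337
v 2.384 -0.034 -0.12
v 2.713 0.197 -0.495
v 3.07 0.34 0.307
v 3.627 -1.097 0.315
v 3.956 -0.866 -0.06
v 2.484 -0.824 -0.517
v 2.813 -0.593 -0.893
v 3.27 -1.24 -0.487
v 3.278 -0.308 -0.962
v 3.985 -0.477 -0.447
v 3.736 -0.955 -0.557
v 3.299 -0.85 -0.874
v 3.216 0.181 -0.716
v 3.923 0.012 -0.202
v 3.573 0.324 0.086
v 3.137 0.428 -0.231
v 3.702 -0.077 -0.698
v 2.417 -0.912 0.022
v 3.124 -1.081 0.536
v 3.203 -1.328 0.051
v 2.767 -1.224 -0.266
v 2.355 -0.423 0.267
v 3.062 -0.592 0.782
v 3.041 -0.05 0.694
v 2.604 0.055 0.377
v 2.638 -0.823 0.518
v 3.677 0.021 -2.936
v 3.946 0.468 -3.543
v 3.103 0.899 -2.544
v 3.42 0.184 -3.676
v 3.045 -0.195 -3.377
v 3.039 -0.448 -2.819
v 3.408 -0.426 -2.33
v 3.934 -0.142 -2.197
v 4.309 0.237 -2.496
v 4.314 0.49 -3.054
v -3.179 -1.806 -2.923
v -2.748 -1.435 -3.079
v -2.781 -1.834 -1.897
v -2.956 -1.264 -2.994
v -3.215 -1.218 -2.892
v -3.466 -1.306 -2.798
v -3.651 -1.509 -2.731
v -3.728 -1.78 -2.709
v -3.679 -2.057 -2.736
v -3.515 -2.276 -2.805
v -3.274 -2.388 -2.902
v -3.012 -2.366 -3.003
v -2.787 -2.216 -3.086
v -2.652 -1.972 -3.131
v -2.638 -1.69 -3.129
f 2 4 1
f 5 2 1
f 1 4 3
f 3 5 1
f 2 8 4
f 6 2 5
f 6 8 2
f 4 8 3
f 7 5 3
f 3 8 7
f 7 6 5
f 8 6 7
f 10 9 12
f 10 12 11
f 12 9 13
f 12 13 11
f 13 9 14
f 13 14 11
f 14 9 15
f 14 15 11
f 15 9 16
f 15 16 11
f 16 9 17
f 16 17 11
f 17 9 18
f 17 18 11
f 18 9 19
f 18 19 11
f 19 9 20
f 19 20 11
f 20 9 21
f 20 21 11
f 21 9 22
f 21 22 11
f 22 9 23
f 22 23 11
f 23 9 24
f 23 24 11
f 24 9 25
f 24 25 11
f 25 9 10
f 25 10 11
f 26 63 42
f 63 37 66
f 42 66 31
f 63 66 42
f 26 42 38
f 42 31 43
f 38 43 27
f 42 43 38
f 26 38 47
f 38 27 48
f 47 48 33
f 38 48 47
f 26 47 59
f 47 33 62
f 59 62 36
f 47 62 59
f 26 59 63
f 59 36 67
f 63 67 37
f 59 67 63
f 27 43 54
f 43 31 57
f 54 57 35
f 43 57 54
f 31 66 44
f 66 37 65
f 44 65 30
f 66 65 44
f 37 67 64
f 67 36 60
f 64 60 28
f 67 60 64
f 36 62 61
f 62 33 49
f 61 49 32
f 62 49 61
f 33 48 53
f 48 27 50
f 53 50 34
f 48 50 53
f 29 55 41
f 55 35 56
f 41 56 30
f 55 56 41
f 29 41 39
f 41 30 40
f 39 40 28
f 41 40 39
f 29 39 46
f 39 28 45
f 46 45 32
f 39 45 46
f 29 46 51
f 46 32 52
f 51 52 34
f 46 52 51
f 29 51 55
f 51 34 58
f 55 58 35
f 51 58 55
f 30 56 44
f 56 35 57
f 44 57 31
f 56 57 44
f 28 40 64
f 40 30 65
f 64 65 37
f 40 65 64
f 32 45 61
f 45 28 60
f 61 60 36
f 45 60 61
f 34 52 53
f 52 32 49
f 53 49 33
f 52 49 53
f 35 58 54
f 58 34 50
f 54 50 27
f 58 50 54
f 69 68 71
f 69 71 70
f 71 68 72
f 71 72 70
f 72 68 73
f 72 73 70
f 73 68 74
f 73 74 70
f 74 68 75
f 74 75 70
f 75 68 76
f 75 76 70
f 76 68 77
f 76 77 70
f 77 68 69
f 77 69 70
f 79 78 81
f 79 81 80
f 81 78 82
f 81 82 80
f 82 78 83
f 82 83 80
f 83 78 84
f 83 84 80
f 84 78 85
f 84 85 80
f 85 78 86
f 85 86 80
f 86 78 87
f 86 87 80
f 87 78 88
f 87 88 80
f 88 78 89
f 88 89 80
f 89 78 90
f 89 90 80
f 90 78 91
f 90 91 80
f 91 78 92
f 91 92 80
f 92 78 79
f 92 79 80



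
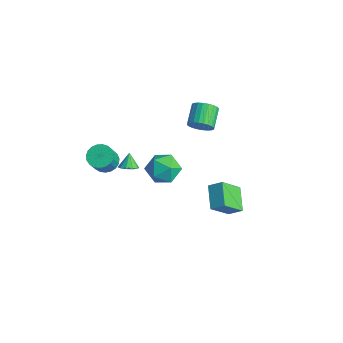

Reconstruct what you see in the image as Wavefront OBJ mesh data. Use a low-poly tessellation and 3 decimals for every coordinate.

v -0.846 0.247 -1.317
v -0.114 -0.216 -2.145
v -0.486 -1.264 -0.155
v 0.246 -1.727 -0.983
v 0.557 -0.727 -0.399
v 0.335 0.206 -1.117
v -0.935 -1.686 -1.183
v -1.157 -0.753 -1.901
v -0.168 -1.41 -2.063
v 0.754 -0.818 -1.578
v -1.354 -0.662 -0.722
v -0.432 -0.07 -0.237
v 3.583 0.153 -2.307
v 2.224 0.856 -1.545
v 3.545 1.477 -3.598
v 2.186 2.181 -2.836
v 4.214 0.739 -1.724
v 2.855 1.443 -0.962
v 4.176 2.064 -3.015
v 2.817 2.767 -2.253
v -2.623 3.421 -0.99
v -2.133 3.342 -0.275
v -3.087 4.3 0.484
v -3.577 4.379 -0.23
v -1.987 3.609 -0.427
v -2.941 4.566 0.333
v -1.937 3.846 -0.664
v -2.891 4.803 0.096
v -1.992 4.019 -0.951
v -2.946 4.976 -0.191
v -2.143 4.101 -1.244
v -3.097 5.058 -0.484
v -2.367 4.08 -1.498
v -3.321 5.037 -0.738
v -2.63 3.958 -1.675
v -3.584 4.915 -0.915
v -2.892 3.755 -1.747
v -3.846 4.712 -0.988
v -3.113 3.5 -1.704
v -4.067 4.458 -0.945
v -3.259 3.234 -1.553
v -4.213 4.191 -0.793
v -3.309 2.997 -1.316
v -4.263 3.954 -0.556
v -3.254 2.824 -1.029
v -4.208 3.781 -0.269
v -3.103 2.742 -0.736
v -4.057 3.699 0.024
v -2.879 2.763 -0.482
v -3.833 3.72 0.278
v -2.616 2.885 -0.305
v -3.57 3.842 0.455
v -2.354 3.088 -0.232
v -3.308 4.045 0.527
v -2.236 -3.602 -0.491
v -1.619 -3.966 -0.949
v -1.048 -4.662 0.373
v -1.664 -4.298 0.831
v -1.469 -3.661 -0.854
v -0.898 -4.357 0.469
v -1.451 -3.346 -0.695
v -0.88 -4.042 0.627
v -1.569 -3.075 -0.502
v -0.998 -3.771 0.821
v -1.802 -2.895 -0.306
v -1.231 -3.591 1.016
v -2.11 -2.837 -0.143
v -1.539 -3.533 1.18
v -2.44 -2.912 -0.04
v -1.869 -3.608 1.283
v -2.734 -3.106 -0.015
v -2.163 -3.802 1.308
v -2.943 -3.385 -0.072
v -2.371 -4.081 1.251
v -3.028 -3.703 -0.202
v -2.457 -4.399 1.121
v -2.977 -4.003 -0.382
v -2.406 -4.699 0.941
v -2.798 -4.233 -0.581
v -2.227 -4.929 0.742
v -2.521 -4.355 -0.764
v -1.95 -5.051 0.558
v -2.195 -4.346 -0.9
v -1.624 -5.042 0.422
v -1.876 -4.209 -0.966
v -1.305 -4.905 0.357
v -2.703 -1.763 -2.534
v -2.318 -2.154 -2.167
v -3.177 -1.397 -1.646
v -2.128 -1.796 -2.213
v -2.157 -1.426 -2.381
v -2.395 -1.184 -2.608
v -2.751 -1.164 -2.806
v -3.089 -1.372 -2.9
v -3.279 -1.73 -2.854
v -3.25 -2.1 -2.686
v -3.012 -2.342 -2.459
v -2.656 -2.362 -2.261
f 1 12 6
f 1 6 2
f 1 2 8
f 1 8 11
f 1 11 12
f 2 6 10
f 6 12 5
f 12 11 3
f 11 8 7
f 8 2 9
f 4 10 5
f 4 5 3
f 4 3 7
f 4 7 9
f 4 9 10
f 5 10 6
f 3 5 12
f 7 3 11
f 9 7 8
f 10 9 2
f 14 16 13
f 17 14 13
f 13 16 15
f 15 17 13
f 14 20 16
f 18 14 17
f 18 20 14
f 16 20 15
f 19 17 15
f 15 20 19
f 19 18 17
f 20 18 19
f 22 21 25
f 22 25 23
f 23 25 26
f 23 26 24
f 25 21 27
f 25 27 26
f 26 27 28
f 26 28 24
f 27 21 29
f 27 29 28
f 28 29 30
f 28 30 24
f 29 21 31
f 29 31 30
f 30 31 32
f 30 32 24
f 31 21 33
f 31 33 32
f 32 33 34
f 32 34 24
f 33 21 35
f 33 35 34
f 34 35 36
f 34 36 24
f 35 21 37
f 35 37 36
f 36 37 38
f 36 38 24
f 37 21 39
f 37 39 38
f 38 39 40
f 38 40 24
f 39 21 41
f 39 41 40
f 40 41 42
f 40 42 24
f 41 21 43
f 41 43 42
f 42 43 44
f 42 44 24
f 43 21 45
f 43 45 44
f 44 45 46
f 44 46 24
f 45 21 47
f 45 47 46
f 46 47 48
f 46 48 24
f 47 21 49
f 47 49 48
f 48 49 50
f 48 50 24
f 49 21 51
f 49 51 50
f 50 51 52
f 50 52 24
f 51 21 53
f 51 53 52
f 52 53 54
f 52 54 24
f 53 21 22
f 53 22 54
f 54 22 23
f 54 23 24
f 56 55 59
f 56 59 57
f 57 59 60
f 57 60 58
f 59 55 61
f 59 61 60
f 60 61 62
f 60 62 58
f 61 55 63
f 61 63 62
f 62 63 64
f 62 64 58
f 63 55 65
f 63 65 64
f 64 65 66
f 64 66 58
f 65 55 67
f 65 67 66
f 66 67 68
f 66 68 58
f 67 55 69
f 67 69 68
f 68 69 70
f 68 70 58
f 69 55 71
f 69 71 70
f 70 71 72
f 70 72 58
f 71 55 73
f 71 73 72
f 72 73 74
f 72 74 58
f 73 55 75
f 73 75 74
f 74 75 76
f 74 76 58
f 75 55 77
f 75 77 76
f 76 77 78
f 76 78 58
f 77 55 79
f 77 79 78
f 78 79 80
f 78 80 58
f 79 55 81
f 79 81 80
f 80 81 82
f 80 82 58
f 81 55 83
f 81 83 82
f 82 83 84
f 82 84 58
f 83 55 85
f 83 85 84
f 84 85 86
f 84 86 58
f 85 55 56
f 85 56 86
f 86 56 57
f 86 57 58
f 88 87 90
f 88 90 89
f 90 87 91
f 90 91 89
f 91 87 92
f 91 92 89
f 92 87 93
f 92 93 89
f 93 87 94
f 93 94 89
f 94 87 95
f 94 95 89
f 95 87 96
f 95 96 89
f 96 87 97
f 96 97 89
f 97 87 98
f 97 98 89
f 98 87 88
f 98 88 89



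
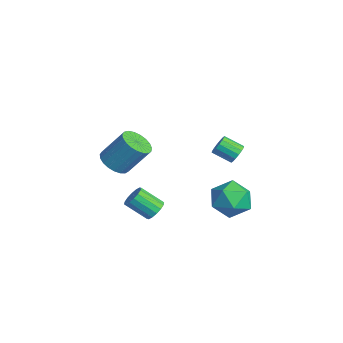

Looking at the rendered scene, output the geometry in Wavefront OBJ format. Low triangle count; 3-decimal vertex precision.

v 1.928 -1.058 -2.938
v 2.422 -1.38 -2.962
v 1.885 -2.265 -2.127
v 1.392 -1.942 -2.102
v 2.465 -1.187 -2.73
v 1.929 -2.072 -1.895
v 2.365 -0.959 -2.553
v 1.828 -1.844 -1.718
v 2.147 -0.758 -2.479
v 1.611 -1.643 -1.644
v 1.871 -0.637 -2.528
v 1.335 -1.521 -1.693
v 1.611 -0.628 -2.687
v 1.074 -1.513 -1.852
v 1.435 -0.735 -2.913
v 0.898 -1.62 -2.078
v 1.391 -0.928 -3.145
v 0.855 -1.813 -2.31
v 1.492 -1.156 -3.322
v 0.955 -2.041 -2.487
v 1.709 -1.357 -3.396
v 1.173 -2.242 -2.561
v 1.985 -1.479 -3.347
v 1.449 -2.363 -2.512
v 2.246 -1.487 -3.188
v 1.709 -2.372 -2.353
v 1.039 3.191 -0.745
v 1.478 3.073 -0.455
v 0.94 2.33 0.056
v 0.501 2.449 -0.235
v 1.345 3.27 -0.308
v 0.807 2.528 0.203
v 1.13 3.447 -0.278
v 0.592 2.704 0.233
v 0.891 3.554 -0.374
v 0.353 2.812 0.137
v 0.691 3.565 -0.569
v 0.153 2.822 -0.058
v 0.585 3.475 -0.812
v 0.046 2.733 -0.301
v 0.6 3.31 -1.036
v 0.062 2.567 -0.525
v 0.733 3.112 -1.183
v 0.195 2.37 -0.672
v 0.948 2.936 -1.213
v 0.41 2.193 -0.702
v 1.187 2.828 -1.117
v 0.649 2.086 -0.606
v 1.387 2.818 -0.922
v 0.849 2.075 -0.411
v 1.494 2.907 -0.679
v 0.955 2.165 -0.168
v 2.007 2.365 -2.309
v 2.738 2.618 -3.067
v 3.262 1.602 -1.353
v 3.993 1.855 -2.111
v 3.543 2.636 -1.51
v 2.767 3.107 -2.101
v 3.233 1.113 -2.319
v 2.457 1.584 -2.91
v 3.495 1.845 -3.073
v 3.687 2.786 -2.573
v 2.313 1.434 -1.847
v 2.505 2.375 -1.347
v 2.649 -3.161 1.219
v 3.007 -3.779 1.532
v 3.41 -2.876 2.854
v 3.051 -2.259 2.541
v 3.247 -3.64 1.364
v 3.65 -2.737 2.685
v 3.384 -3.418 1.171
v 3.786 -2.515 2.492
v 3.393 -3.152 0.986
v 3.795 -2.249 2.307
v 3.274 -2.887 0.842
v 3.676 -1.984 2.163
v 3.046 -2.67 0.762
v 3.449 -1.767 2.084
v 2.75 -2.538 0.762
v 3.153 -1.635 2.083
v 2.437 -2.513 0.841
v 2.839 -1.61 2.162
v 2.16 -2.601 0.985
v 2.562 -1.698 2.306
v 1.967 -2.785 1.17
v 2.37 -1.883 2.491
v 1.893 -3.035 1.363
v 2.295 -2.132 2.684
v 1.949 -3.306 1.532
v 2.351 -2.404 2.853
v 2.126 -3.553 1.646
v 2.529 -2.65 2.967
v 2.394 -3.732 1.687
v 2.796 -2.829 3.008
v 2.705 -3.812 1.647
v 3.108 -2.909 2.968
f 2 1 5
f 2 5 3
f 3 5 6
f 3 6 4
f 5 1 7
f 5 7 6
f 6 7 8
f 6 8 4
f 7 1 9
f 7 9 8
f 8 9 10
f 8 10 4
f 9 1 11
f 9 11 10
f 10 11 12
f 10 12 4
f 11 1 13
f 11 13 12
f 12 13 14
f 12 14 4
f 13 1 15
f 13 15 14
f 14 15 16
f 14 16 4
f 15 1 17
f 15 17 16
f 16 17 18
f 16 18 4
f 17 1 19
f 17 19 18
f 18 19 20
f 18 20 4
f 19 1 21
f 19 21 20
f 20 21 22
f 20 22 4
f 21 1 23
f 21 23 22
f 22 23 24
f 22 24 4
f 23 1 25
f 23 25 24
f 24 25 26
f 24 26 4
f 25 1 2
f 25 2 26
f 26 2 3
f 26 3 4
f 28 27 31
f 28 31 29
f 29 31 32
f 29 32 30
f 31 27 33
f 31 33 32
f 32 33 34
f 32 34 30
f 33 27 35
f 33 35 34
f 34 35 36
f 34 36 30
f 35 27 37
f 35 37 36
f 36 37 38
f 36 38 30
f 37 27 39
f 37 39 38
f 38 39 40
f 38 40 30
f 39 27 41
f 39 41 40
f 40 41 42
f 40 42 30
f 41 27 43
f 41 43 42
f 42 43 44
f 42 44 30
f 43 27 45
f 43 45 44
f 44 45 46
f 44 46 30
f 45 27 47
f 45 47 46
f 46 47 48
f 46 48 30
f 47 27 49
f 47 49 48
f 48 49 50
f 48 50 30
f 49 27 51
f 49 51 50
f 50 51 52
f 50 52 30
f 51 27 28
f 51 28 52
f 52 28 29
f 52 29 30
f 53 64 58
f 53 58 54
f 53 54 60
f 53 60 63
f 53 63 64
f 54 58 62
f 58 64 57
f 64 63 55
f 63 60 59
f 60 54 61
f 56 62 57
f 56 57 55
f 56 55 59
f 56 59 61
f 56 61 62
f 57 62 58
f 55 57 64
f 59 55 63
f 61 59 60
f 62 61 54
f 66 65 69
f 66 69 67
f 67 69 70
f 67 70 68
f 69 65 71
f 69 71 70
f 70 71 72
f 70 72 68
f 71 65 73
f 71 73 72
f 72 73 74
f 72 74 68
f 73 65 75
f 73 75 74
f 74 75 76
f 74 76 68
f 75 65 77
f 75 77 76
f 76 77 78
f 76 78 68
f 77 65 79
f 77 79 78
f 78 79 80
f 78 80 68
f 79 65 81
f 79 81 80
f 80 81 82
f 80 82 68
f 81 65 83
f 81 83 82
f 82 83 84
f 82 84 68
f 83 65 85
f 83 85 84
f 84 85 86
f 84 86 68
f 85 65 87
f 85 87 86
f 86 87 88
f 86 88 68
f 87 65 89
f 87 89 88
f 88 89 90
f 88 90 68
f 89 65 91
f 89 91 90
f 90 91 92
f 90 92 68
f 91 65 93
f 91 93 92
f 92 93 94
f 92 94 68
f 93 65 95
f 93 95 94
f 94 95 96
f 94 96 68
f 95 65 66
f 95 66 96
f 96 66 67
f 96 67 68



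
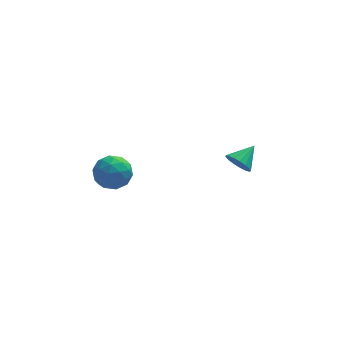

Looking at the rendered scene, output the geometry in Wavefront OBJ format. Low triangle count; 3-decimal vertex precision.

v 3.235 2.849 -0.795
v 3.905 2.362 -1.12
v 4.265 3.751 -0.025
v 3.853 2.669 -1.41
v 3.659 3.018 -1.559
v 3.368 3.328 -1.533
v 3.047 3.529 -1.338
v 2.769 3.573 -1.019
v 2.597 3.452 -0.648
v 2.572 3.193 -0.311
v 2.699 2.855 -0.085
v 2.949 2.516 -0.021
v 3.264 2.253 -0.135
v 3.573 2.127 -0.4
v 3.804 2.166 -0.756
v -4.824 0.981 0.392
v -3.707 1.369 0.27
v -4.213 -0.409 1.57
v -3.096 -0.021 1.448
v -3.892 0.636 2.037
v -4.27 1.495 1.309
v -3.65 -0.535 0.531
v -4.028 0.324 -0.197
v -2.982 0.432 0.356
v -3.131 1.155 1.287
v -4.789 -0.195 0.553
v -4.938 0.528 1.484
v -4.319 1.297 0.227
v -3.601 -0.337 1.613
v -4.068 0.049 1.959
v -3.412 0.277 1.887
v -4.65 1.371 0.838
v -3.994 1.599 0.766
v -4.102 1.168 1.805
v -3.926 -0.639 1.074
v -3.27 -0.411 1.002
v -4.508 0.683 -0.047
v -3.852 0.911 -0.119
v -3.818 -0.208 0.035
v -3.237 0.974 0.206
v -2.877 0.157 0.899
v -3.203 -0.145 0.36
v -3.425 0.36 -0.068
v -3.324 1.399 0.753
v -2.965 0.582 1.446
v -3.433 0.968 1.792
v -3.655 1.473 1.364
v -2.898 0.848 0.804
v -4.955 0.378 0.394
v -4.596 -0.439 1.087
v -4.265 -0.513 0.476
v -4.487 -0.008 0.048
v -5.043 0.803 0.941
v -4.683 -0.014 1.634
v -4.495 0.6 1.908
v -4.717 1.105 1.48
v -5.022 0.112 1.036
f 2 1 4
f 2 4 3
f 4 1 5
f 4 5 3
f 5 1 6
f 5 6 3
f 6 1 7
f 6 7 3
f 7 1 8
f 7 8 3
f 8 1 9
f 8 9 3
f 9 1 10
f 9 10 3
f 10 1 11
f 10 11 3
f 11 1 12
f 11 12 3
f 12 1 13
f 12 13 3
f 13 1 14
f 13 14 3
f 14 1 15
f 14 15 3
f 15 1 2
f 15 2 3
f 16 53 32
f 53 27 56
f 32 56 21
f 53 56 32
f 16 32 28
f 32 21 33
f 28 33 17
f 32 33 28
f 16 28 37
f 28 17 38
f 37 38 23
f 28 38 37
f 16 37 49
f 37 23 52
f 49 52 26
f 37 52 49
f 16 49 53
f 49 26 57
f 53 57 27
f 49 57 53
f 17 33 44
f 33 21 47
f 44 47 25
f 33 47 44
f 21 56 34
f 56 27 55
f 34 55 20
f 56 55 34
f 27 57 54
f 57 26 50
f 54 50 18
f 57 50 54
f 26 52 51
f 52 23 39
f 51 39 22
f 52 39 51
f 23 38 43
f 38 17 40
f 43 40 24
f 38 40 43
f 19 45 31
f 45 25 46
f 31 46 20
f 45 46 31
f 19 31 29
f 31 20 30
f 29 30 18
f 31 30 29
f 19 29 36
f 29 18 35
f 36 35 22
f 29 35 36
f 19 36 41
f 36 22 42
f 41 42 24
f 36 42 41
f 19 41 45
f 41 24 48
f 45 48 25
f 41 48 45
f 20 46 34
f 46 25 47
f 34 47 21
f 46 47 34
f 18 30 54
f 30 20 55
f 54 55 27
f 30 55 54
f 22 35 51
f 35 18 50
f 51 50 26
f 35 50 51
f 24 42 43
f 42 22 39
f 43 39 23
f 42 39 43
f 25 48 44
f 48 24 40
f 44 40 17
f 48 40 44



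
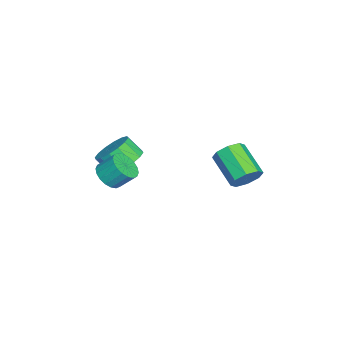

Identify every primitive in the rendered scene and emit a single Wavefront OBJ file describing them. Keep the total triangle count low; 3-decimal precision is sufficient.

v 0.36 -3.114 -1.586
v 1.255 -3.043 -1.384
v 1.135 -3.714 -0.612
v 0.24 -3.786 -0.814
v 1.042 -2.705 -1.124
v 0.922 -3.377 -0.352
v 0.647 -2.477 -0.987
v 0.527 -3.149 -0.215
v 0.175 -2.42 -1.011
v 0.055 -3.092 -0.239
v -0.248 -2.549 -1.189
v -0.368 -3.22 -0.417
v -0.507 -2.829 -1.473
v -0.628 -3.501 -0.701
v -0.535 -3.186 -1.788
v -0.655 -3.857 -1.016
v -0.322 -3.523 -2.048
v -0.442 -4.195 -1.276
v 0.073 -3.751 -2.185
v -0.047 -4.423 -1.413
v 0.545 -3.808 -2.161
v 0.425 -4.48 -1.389
v 0.968 -3.68 -1.983
v 0.848 -4.351 -1.211
v 1.228 -3.399 -1.699
v 1.107 -4.071 -0.927
v 2.954 -3.385 -0.723
v 3.411 -3.79 -0.323
v 3.424 -3.059 0.402
v 2.966 -2.655 0.003
v 3.613 -3.612 -0.506
v 3.625 -2.881 0.22
v 3.684 -3.389 -0.732
v 3.696 -2.659 -0.006
v 3.61 -3.166 -0.955
v 3.623 -2.435 -0.23
v 3.406 -2.986 -1.133
v 3.419 -2.255 -0.407
v 3.113 -2.885 -1.23
v 3.125 -2.154 -0.504
v 2.788 -2.883 -1.226
v 2.801 -2.152 -0.5
v 2.496 -2.981 -1.122
v 2.509 -2.25 -0.397
v 2.295 -3.159 -0.94
v 2.307 -2.428 -0.214
v 2.224 -3.381 -0.714
v 2.236 -2.651 0.012
v 2.297 -3.605 -0.49
v 2.31 -2.874 0.235
v 2.501 -3.785 -0.313
v 2.514 -3.054 0.413
v 2.795 -3.886 -0.216
v 2.807 -3.155 0.51
v 3.119 -3.888 -0.22
v 3.132 -3.157 0.506
v -0.604 1.955 -2.771
v -0.128 1.979 -2.142
v -1.3 1.009 -1.219
v -1.776 0.985 -1.849
v -0.519 2.44 -2.154
v -1.691 1.47 -1.231
v -0.959 2.617 -2.528
v -2.132 1.647 -1.605
v -1.192 2.406 -3.044
v -2.365 1.436 -2.122
v -1.08 1.931 -3.401
v -2.252 0.961 -2.478
v -0.689 1.47 -3.389
v -1.861 0.5 -2.466
v -0.248 1.293 -3.015
v -1.421 0.323 -2.092
v -0.015 1.504 -2.498
v -1.188 0.534 -1.576
f 2 1 5
f 2 5 3
f 3 5 6
f 3 6 4
f 5 1 7
f 5 7 6
f 6 7 8
f 6 8 4
f 7 1 9
f 7 9 8
f 8 9 10
f 8 10 4
f 9 1 11
f 9 11 10
f 10 11 12
f 10 12 4
f 11 1 13
f 11 13 12
f 12 13 14
f 12 14 4
f 13 1 15
f 13 15 14
f 14 15 16
f 14 16 4
f 15 1 17
f 15 17 16
f 16 17 18
f 16 18 4
f 17 1 19
f 17 19 18
f 18 19 20
f 18 20 4
f 19 1 21
f 19 21 20
f 20 21 22
f 20 22 4
f 21 1 23
f 21 23 22
f 22 23 24
f 22 24 4
f 23 1 25
f 23 25 24
f 24 25 26
f 24 26 4
f 25 1 2
f 25 2 26
f 26 2 3
f 26 3 4
f 28 27 31
f 28 31 29
f 29 31 32
f 29 32 30
f 31 27 33
f 31 33 32
f 32 33 34
f 32 34 30
f 33 27 35
f 33 35 34
f 34 35 36
f 34 36 30
f 35 27 37
f 35 37 36
f 36 37 38
f 36 38 30
f 37 27 39
f 37 39 38
f 38 39 40
f 38 40 30
f 39 27 41
f 39 41 40
f 40 41 42
f 40 42 30
f 41 27 43
f 41 43 42
f 42 43 44
f 42 44 30
f 43 27 45
f 43 45 44
f 44 45 46
f 44 46 30
f 45 27 47
f 45 47 46
f 46 47 48
f 46 48 30
f 47 27 49
f 47 49 48
f 48 49 50
f 48 50 30
f 49 27 51
f 49 51 50
f 50 51 52
f 50 52 30
f 51 27 53
f 51 53 52
f 52 53 54
f 52 54 30
f 53 27 55
f 53 55 54
f 54 55 56
f 54 56 30
f 55 27 28
f 55 28 56
f 56 28 29
f 56 29 30
f 58 57 61
f 58 61 59
f 59 61 62
f 59 62 60
f 61 57 63
f 61 63 62
f 62 63 64
f 62 64 60
f 63 57 65
f 63 65 64
f 64 65 66
f 64 66 60
f 65 57 67
f 65 67 66
f 66 67 68
f 66 68 60
f 67 57 69
f 67 69 68
f 68 69 70
f 68 70 60
f 69 57 71
f 69 71 70
f 70 71 72
f 70 72 60
f 71 57 73
f 71 73 72
f 72 73 74
f 72 74 60
f 73 57 58
f 73 58 74
f 74 58 59
f 74 59 60



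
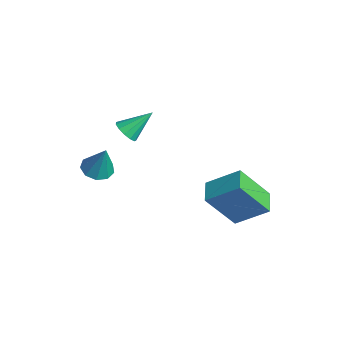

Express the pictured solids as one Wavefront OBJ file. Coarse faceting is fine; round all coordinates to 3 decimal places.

v -3.308 -2.21 -2.458
v -2.893 -1.602 -2.685
v -2.772 -2.01 -0.942
v -3.373 -1.446 -2.535
v -3.823 -1.648 -2.35
v -4.032 -2.112 -2.215
v -3.902 -2.622 -2.193
v -3.494 -2.939 -2.296
v -2.999 -2.915 -2.474
v -2.649 -2.561 -2.645
v -2.607 -2.042 -2.728
v 2.249 1.635 -3.366
v 1.899 0.38 -1.619
v 1.251 2.174 -3.179
v 0.9 0.919 -1.432
v 3.08 2.821 -2.348
v 2.729 1.566 -0.601
v 2.081 3.36 -2.161
v 1.731 2.105 -0.414
v -2.635 -1.126 0.092
v -2.296 -0.805 -0.36
v -2.465 0.066 1.068
v -2.647 -0.714 -0.41
v -2.995 -0.753 -0.301
v -3.228 -0.911 -0.067
v -3.273 -1.138 0.218
v -3.116 -1.36 0.462
v -2.806 -1.509 0.59
v -2.442 -1.535 0.559
v -2.139 -1.433 0.38
v -1.994 -1.232 0.11
v -2.053 -0.998 -0.166
f 2 1 4
f 2 4 3
f 4 1 5
f 4 5 3
f 5 1 6
f 5 6 3
f 6 1 7
f 6 7 3
f 7 1 8
f 7 8 3
f 8 1 9
f 8 9 3
f 9 1 10
f 9 10 3
f 10 1 11
f 10 11 3
f 11 1 2
f 11 2 3
f 13 15 12
f 16 13 12
f 12 15 14
f 14 16 12
f 13 19 15
f 17 13 16
f 17 19 13
f 15 19 14
f 18 16 14
f 14 19 18
f 18 17 16
f 19 17 18
f 21 20 23
f 21 23 22
f 23 20 24
f 23 24 22
f 24 20 25
f 24 25 22
f 25 20 26
f 25 26 22
f 26 20 27
f 26 27 22
f 27 20 28
f 27 28 22
f 28 20 29
f 28 29 22
f 29 20 30
f 29 30 22
f 30 20 31
f 30 31 22
f 31 20 32
f 31 32 22
f 32 20 21
f 32 21 22

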